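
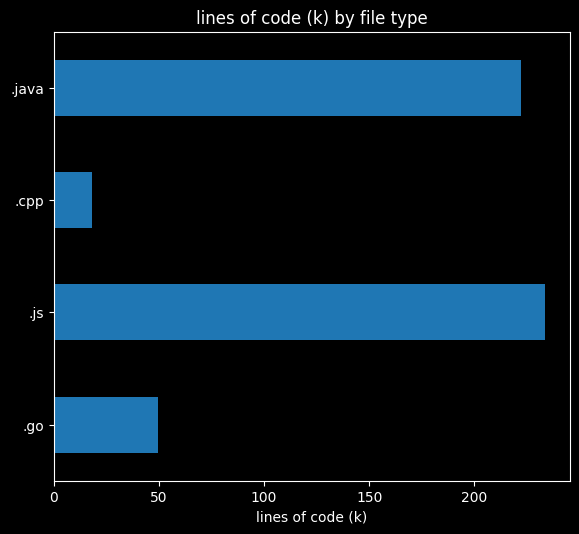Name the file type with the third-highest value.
Top 4: .js ≈ 240, .java ≈ 220, .go ≈ 40, .cpp ≈ 20.

.go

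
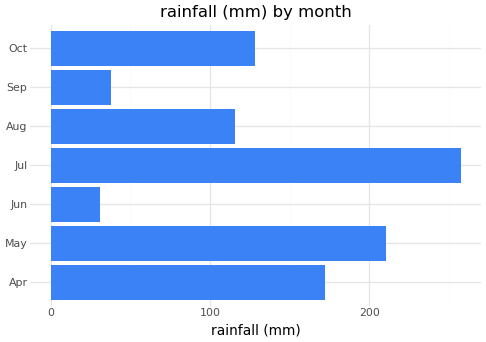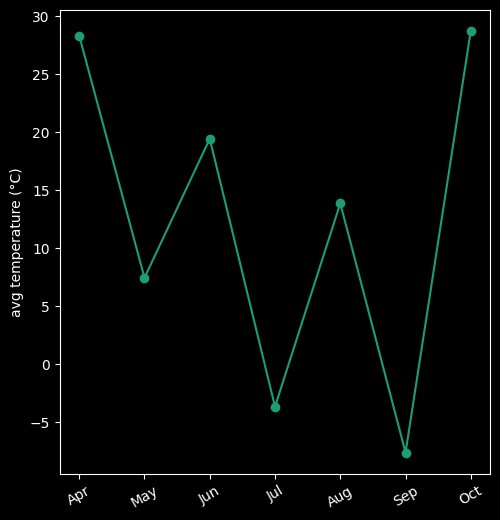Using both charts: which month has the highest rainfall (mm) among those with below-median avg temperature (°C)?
Jul

Chart 2 median avg temperature (°C) ≈ 15; below-median months: May, Jul, Sep. Among those, Jul has the highest rainfall (mm) (≈ 250).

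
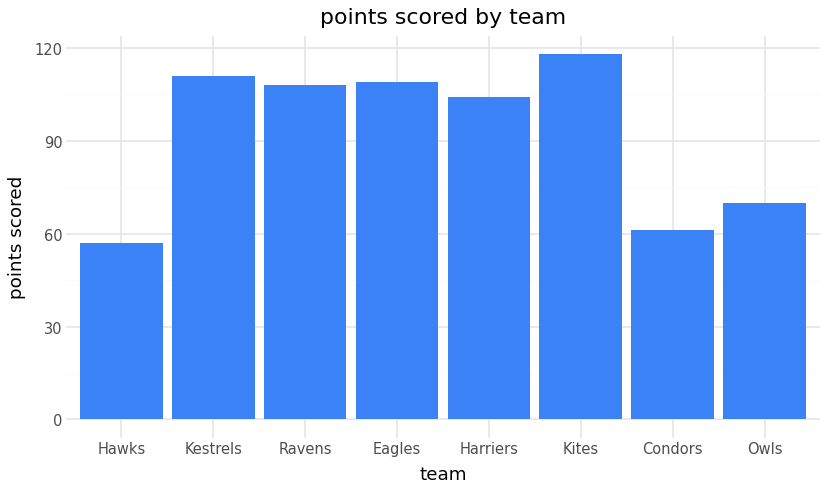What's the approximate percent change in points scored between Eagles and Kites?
Eagles ≈ 110, Kites ≈ 120; (120 − 110) / 110 ≈ +9.1%.

≈ +9.1%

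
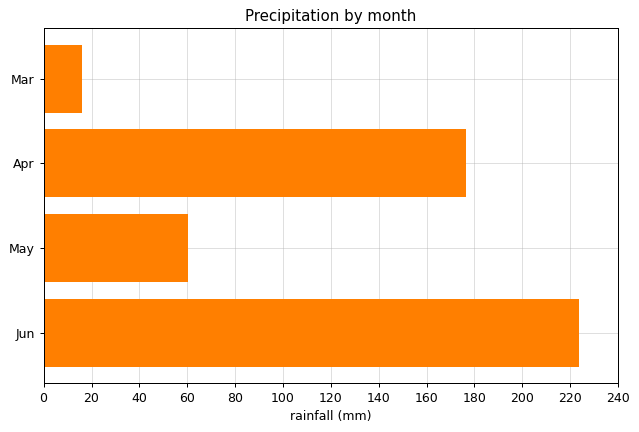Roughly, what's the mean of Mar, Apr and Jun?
≈ 140

(20 + 180 + 220) / 3 ≈ 140.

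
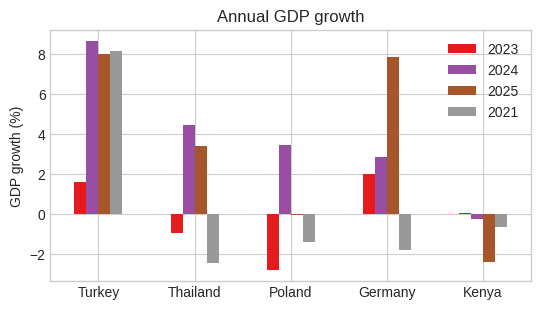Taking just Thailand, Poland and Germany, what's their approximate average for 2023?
≈ -1

(-1 + -3 + 2) / 3 ≈ -1.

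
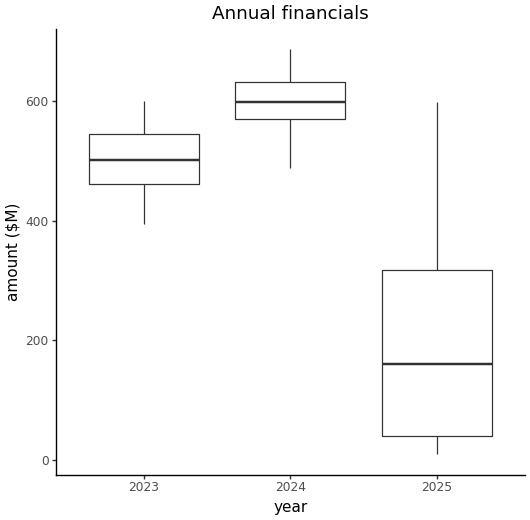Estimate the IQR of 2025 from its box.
Q3 ≈ 300, Q1 ≈ 50; IQR ≈ 250.

≈ 250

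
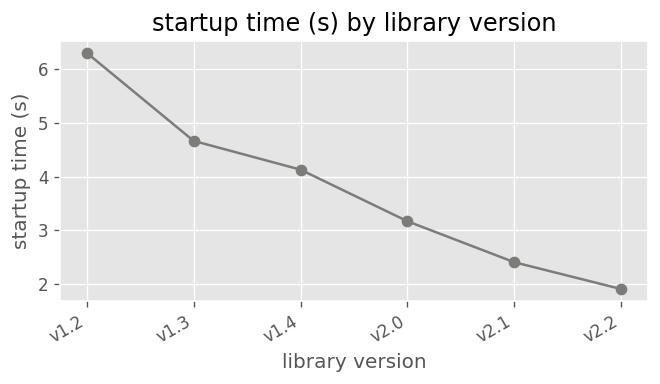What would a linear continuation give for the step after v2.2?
Last three: 3.0, 2.5, 2.0 → slope ≈ -0.5/step → next ≈ 1.5.

≈ 1.5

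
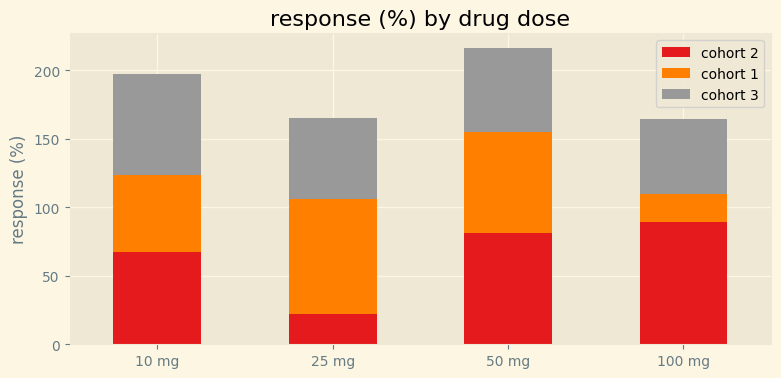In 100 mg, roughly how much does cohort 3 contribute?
≈ 60

cohort 3 top ≈ 160, bottom ≈ 100; segment ≈ 60.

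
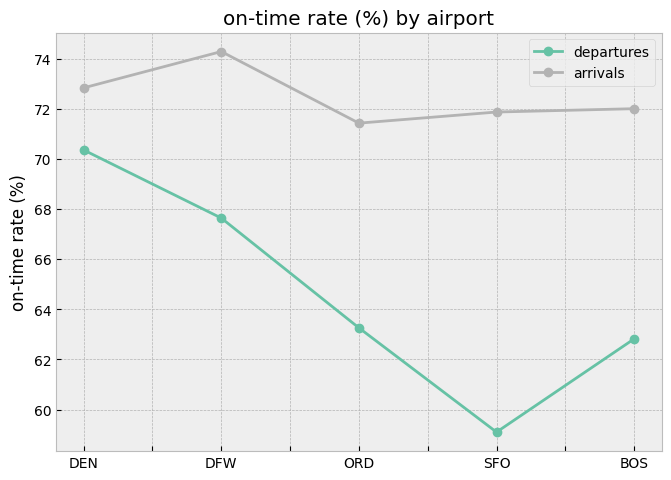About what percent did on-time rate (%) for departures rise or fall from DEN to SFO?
≈ -14.3%

DEN ≈ 70, SFO ≈ 60; (60 − 70) / 70 ≈ -14.3%.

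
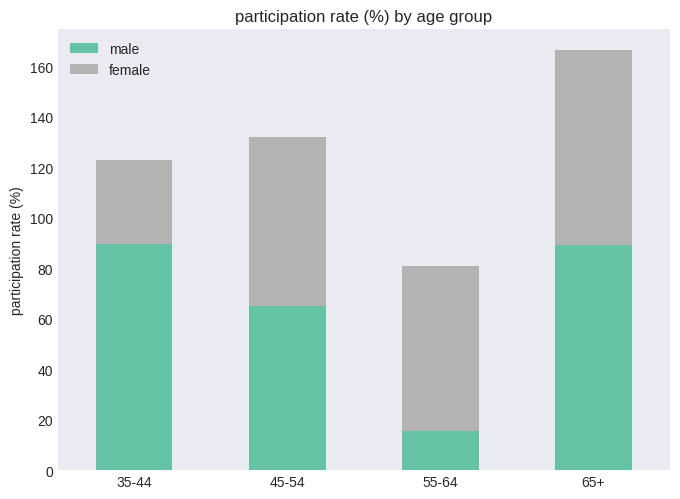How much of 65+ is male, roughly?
male top ≈ 80, bottom ≈ 0; segment ≈ 80.

≈ 80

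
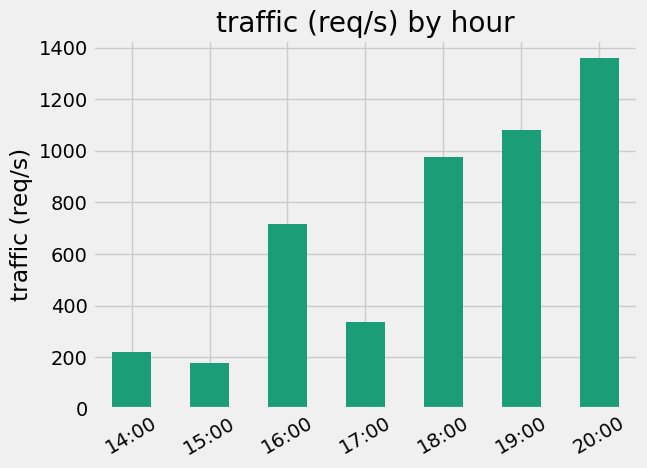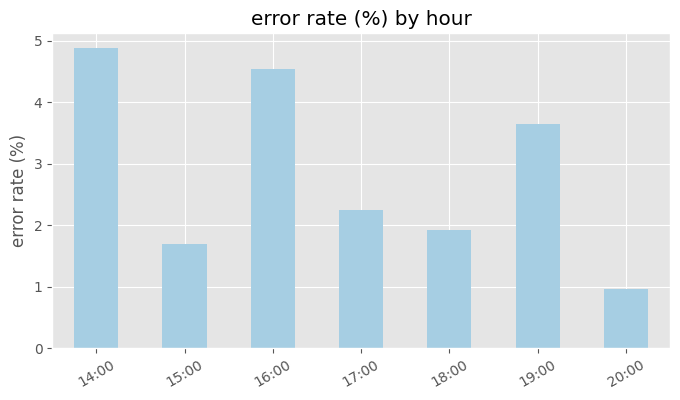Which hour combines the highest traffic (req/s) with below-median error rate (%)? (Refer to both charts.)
Chart 2 median error rate (%) ≈ 2.5; below-median hours: 15:00, 18:00, 20:00. Among those, 20:00 has the highest traffic (req/s) (≈ 1400).

20:00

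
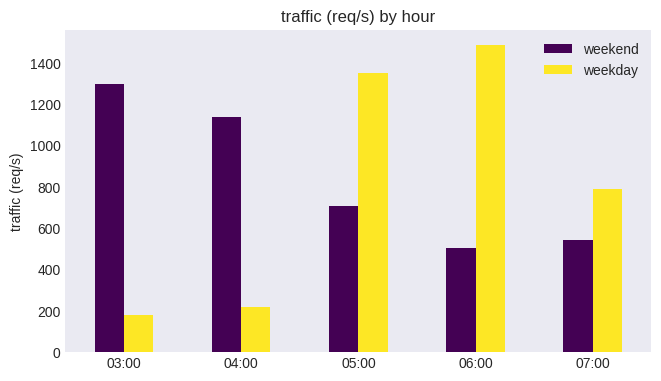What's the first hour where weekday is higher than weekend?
05:00

04:00: weekday ≈ 200 vs weekend ≈ 1200 (not yet); 05:00: weekday ≈ 1400 vs weekend ≈ 800 (first crossover).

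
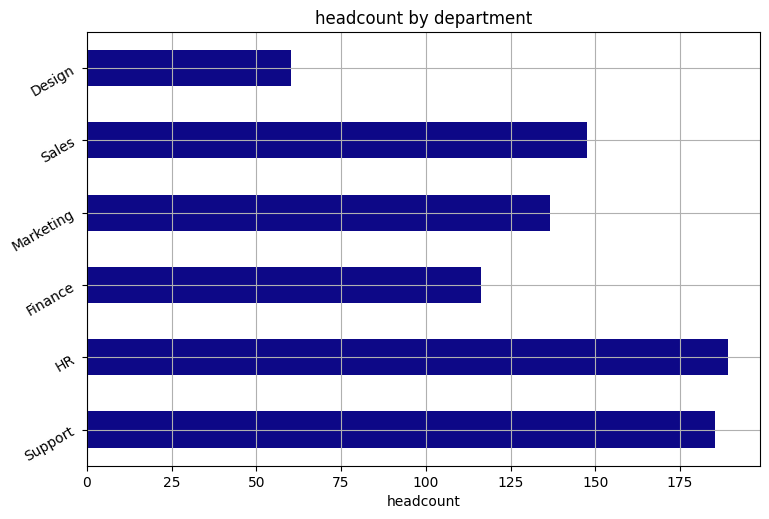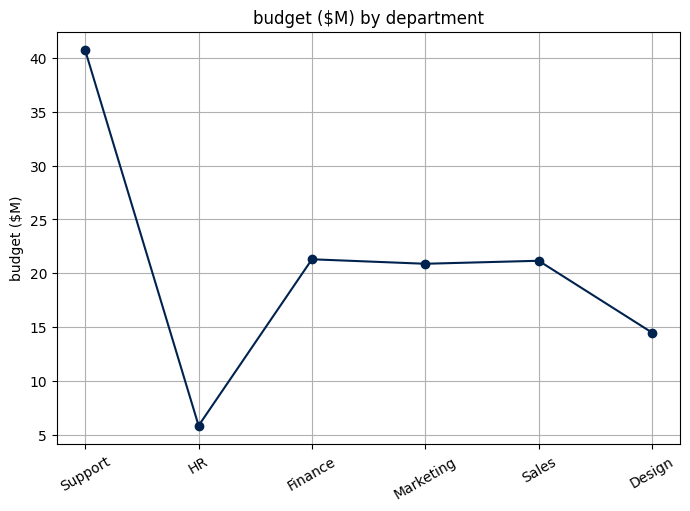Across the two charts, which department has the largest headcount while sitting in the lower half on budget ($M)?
Chart 2 median budget ($M) ≈ 20; below-median departments: HR, Marketing, Design. Among those, HR has the highest headcount (≈ 180).

HR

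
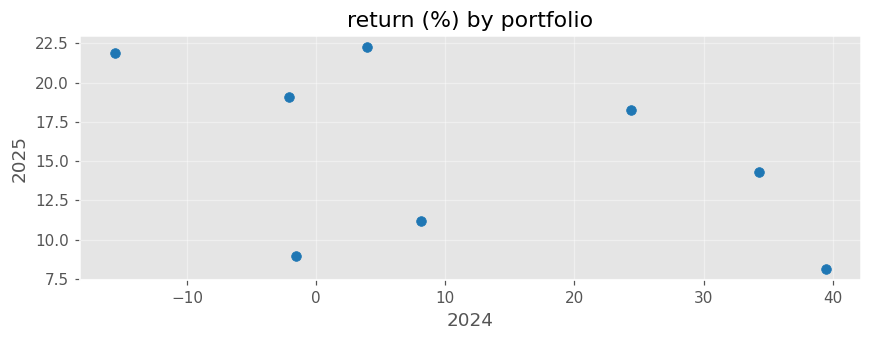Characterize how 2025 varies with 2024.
Points are negatively correlated; moderate (|r| ≈ 0.5).

negative, moderate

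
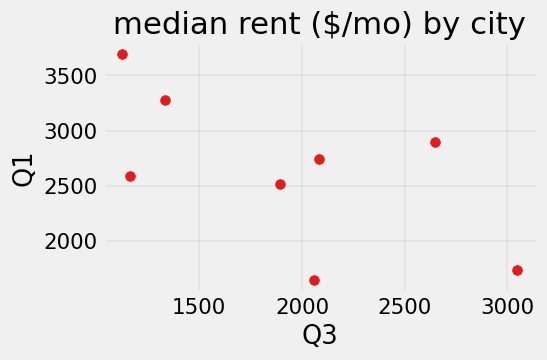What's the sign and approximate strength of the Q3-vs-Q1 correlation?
Points are negatively correlated; moderate (|r| ≈ 0.6).

negative, moderate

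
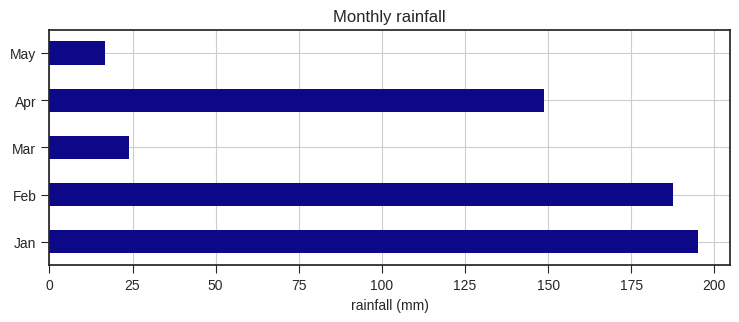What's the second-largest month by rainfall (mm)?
Top 3: Jan ≈ 200, Feb ≈ 180, Apr ≈ 140.

Feb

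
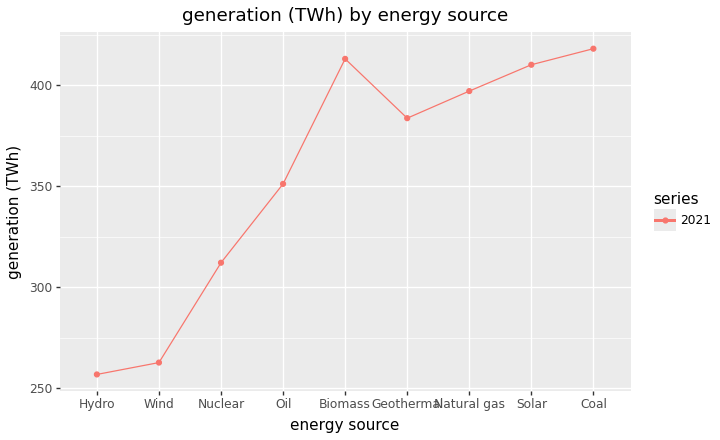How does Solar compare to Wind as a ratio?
≈ 1.62×

Solar ≈ 420, Wind ≈ 260; 420/260 ≈ 1.62.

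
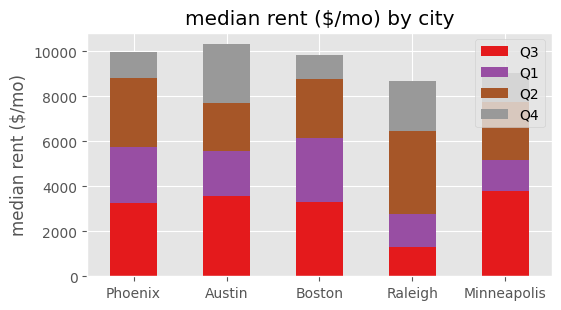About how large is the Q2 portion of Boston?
≈ 3000

Q2 top ≈ 9000, bottom ≈ 6000; segment ≈ 3000.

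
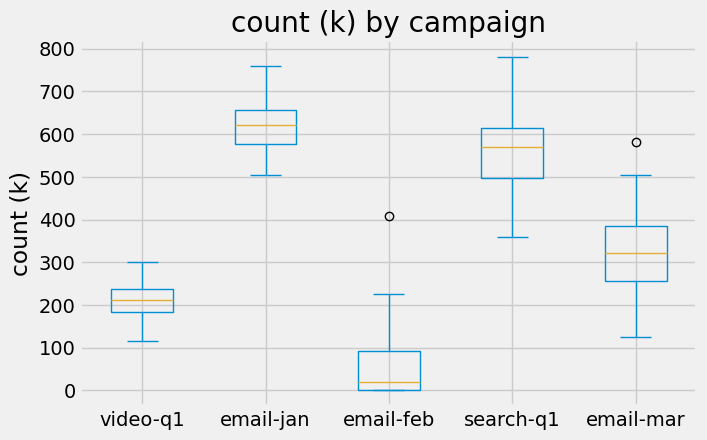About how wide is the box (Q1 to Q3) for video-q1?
≈ 50

Q3 ≈ 250, Q1 ≈ 200; IQR ≈ 50.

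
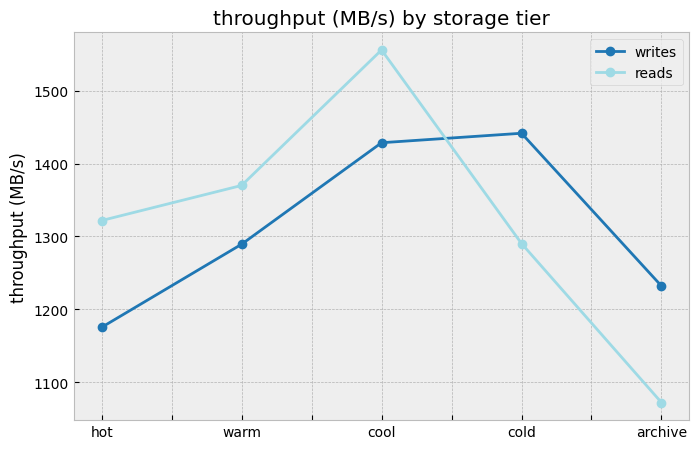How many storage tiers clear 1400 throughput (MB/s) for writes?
Above 1400: cool, cold.

2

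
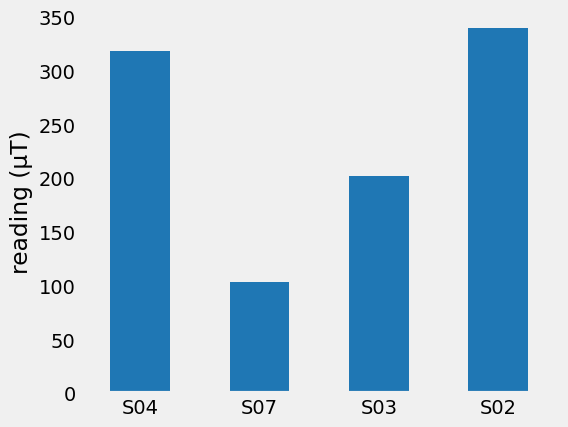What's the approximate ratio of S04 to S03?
≈ 1.5×

S04 ≈ 300, S03 ≈ 200; 300/200 ≈ 1.5.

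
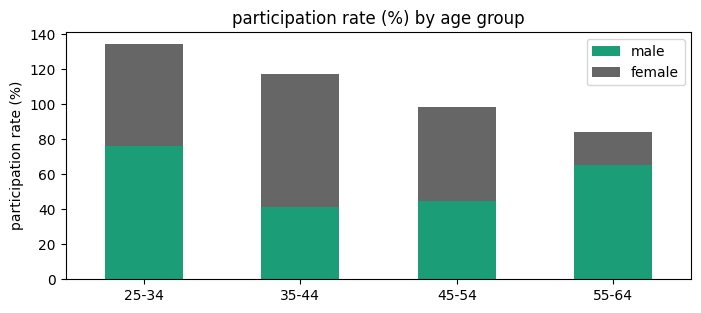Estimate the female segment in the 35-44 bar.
≈ 80

female top ≈ 120, bottom ≈ 40; segment ≈ 80.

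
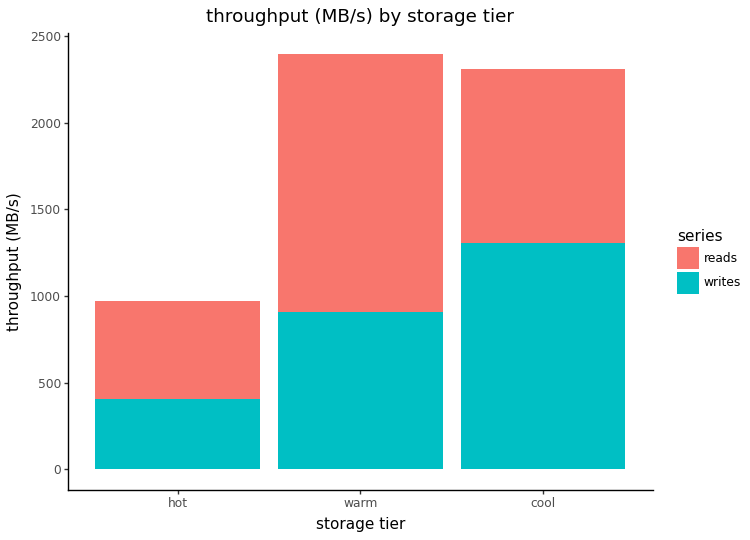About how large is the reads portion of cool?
reads top ≈ 2400, bottom ≈ 1400; segment ≈ 1000.

≈ 1000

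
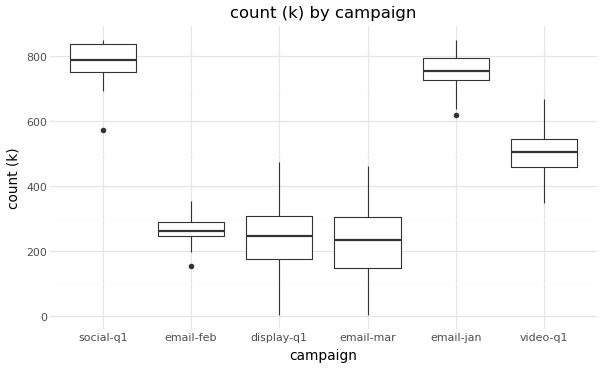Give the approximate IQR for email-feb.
Q3 ≈ 300, Q1 ≈ 250; IQR ≈ 50.

≈ 50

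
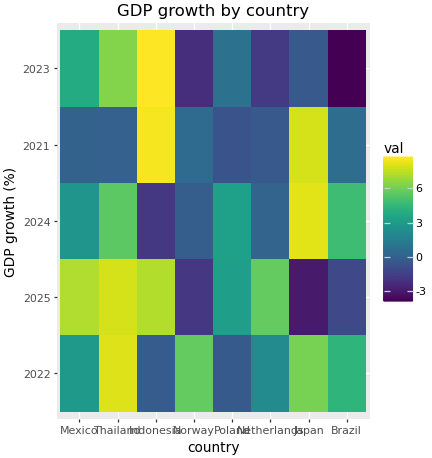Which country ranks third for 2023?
Mexico

Top 4 for 2023: Indonesia ≈ 8, Thailand ≈ 6, Mexico ≈ 4, Poland ≈ 0.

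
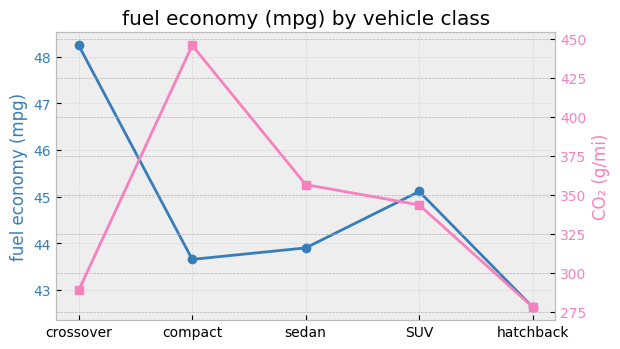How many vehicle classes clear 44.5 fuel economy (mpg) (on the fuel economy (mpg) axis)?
2

Above 44.5: crossover, SUV.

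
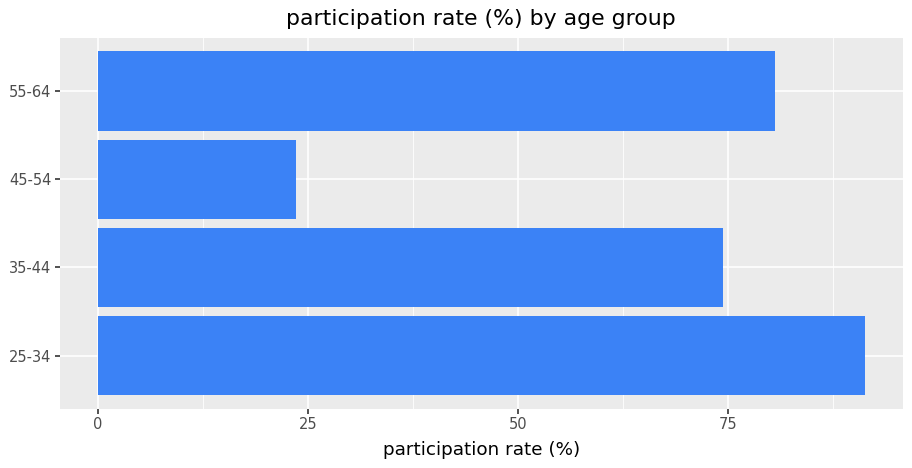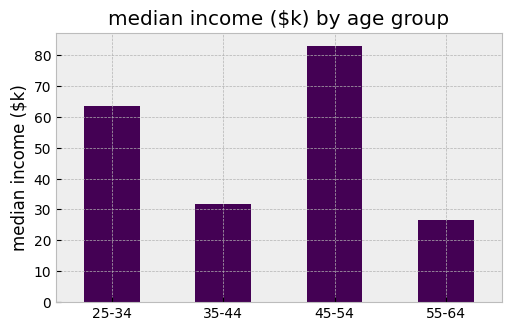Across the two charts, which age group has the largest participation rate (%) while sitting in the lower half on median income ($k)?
Chart 2 median median income ($k) ≈ 50; below-median age groups: 35-44, 55-64. Among those, 55-64 has the highest participation rate (%) (≈ 80).

55-64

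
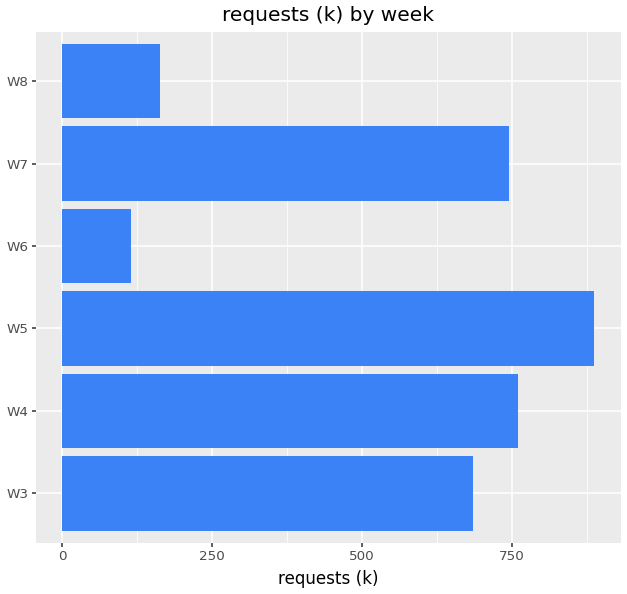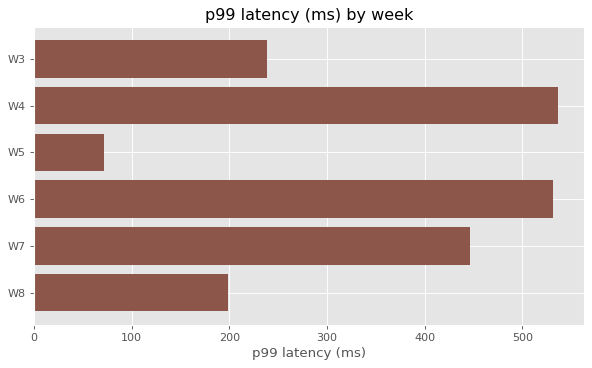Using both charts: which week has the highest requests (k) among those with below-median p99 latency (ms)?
W5

Chart 2 median p99 latency (ms) ≈ 350; below-median weeks: W3, W5, W8. Among those, W5 has the highest requests (k) (≈ 900).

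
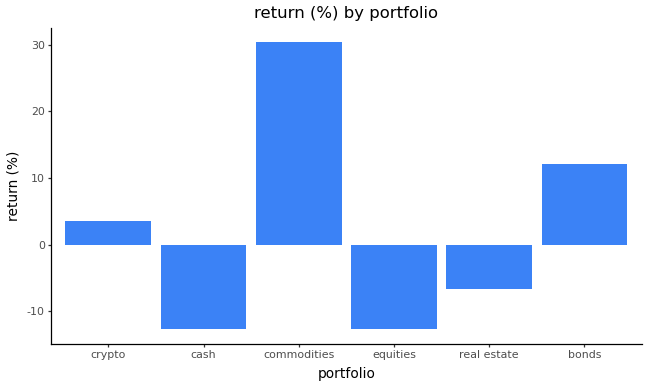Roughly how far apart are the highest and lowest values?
≈ 45

Max commodities ≈ 30, min cash ≈ -15; range ≈ 45.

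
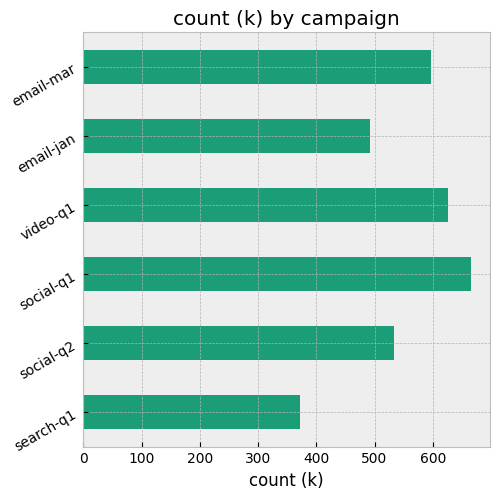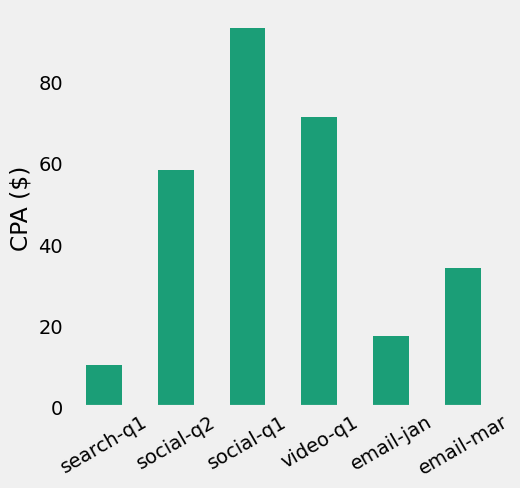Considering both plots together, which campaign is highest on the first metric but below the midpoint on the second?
Chart 2 median CPA ($) ≈ 50; below-median campaigns: search-q1, email-jan, email-mar. Among those, email-mar has the highest count (k) (≈ 600).

email-mar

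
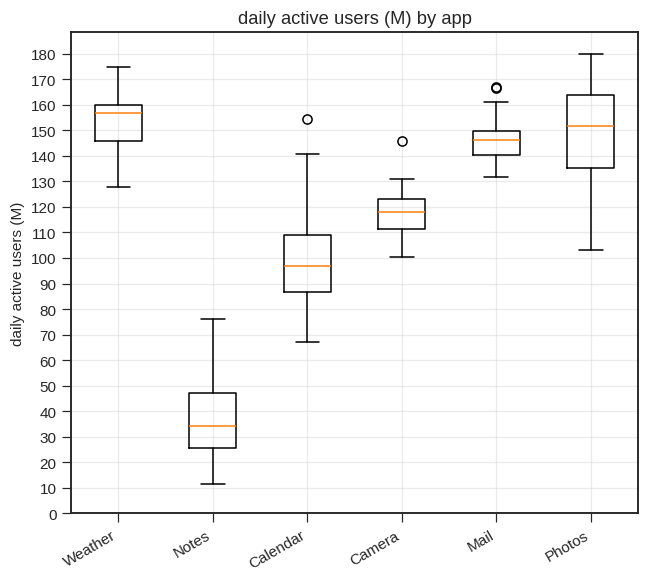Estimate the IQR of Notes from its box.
≈ 20

Q3 ≈ 50, Q1 ≈ 30; IQR ≈ 20.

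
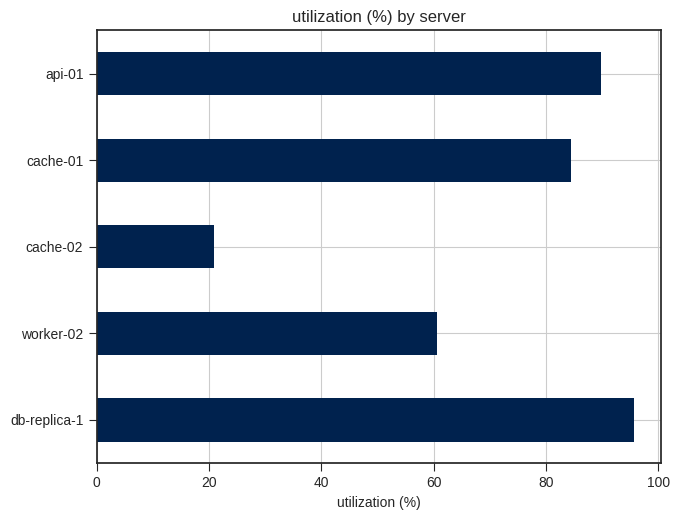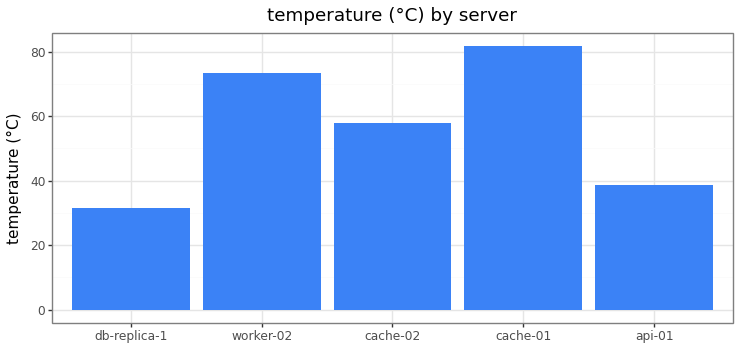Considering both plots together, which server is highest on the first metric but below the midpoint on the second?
Chart 2 median temperature (°C) ≈ 60; below-median servers: db-replica-1, api-01. Among those, db-replica-1 has the highest utilization (%) (≈ 100).

db-replica-1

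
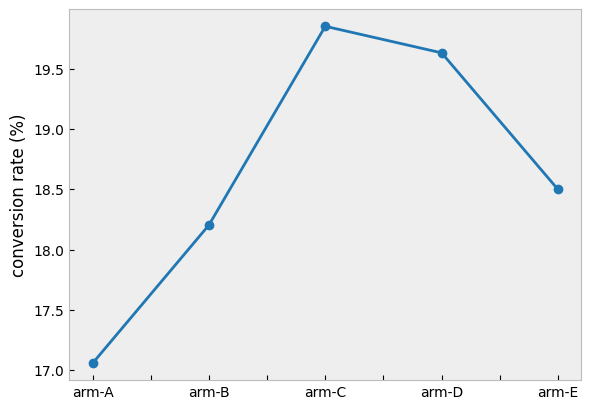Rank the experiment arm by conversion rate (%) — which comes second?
Top 3: arm-C ≈ 20.0, arm-D ≈ 19.5, arm-E ≈ 18.5.

arm-D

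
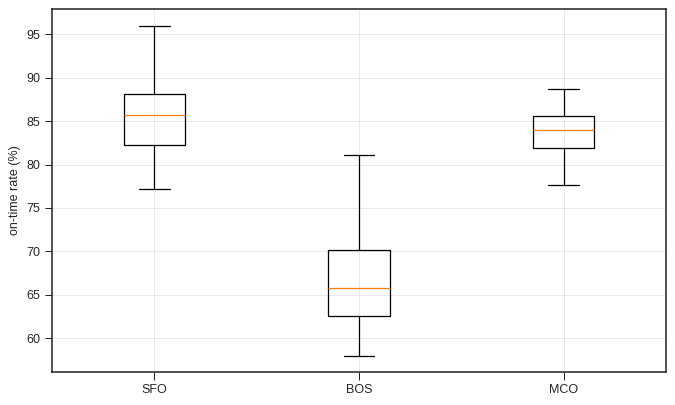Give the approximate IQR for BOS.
≈ 8

Q3 ≈ 70, Q1 ≈ 62; IQR ≈ 8.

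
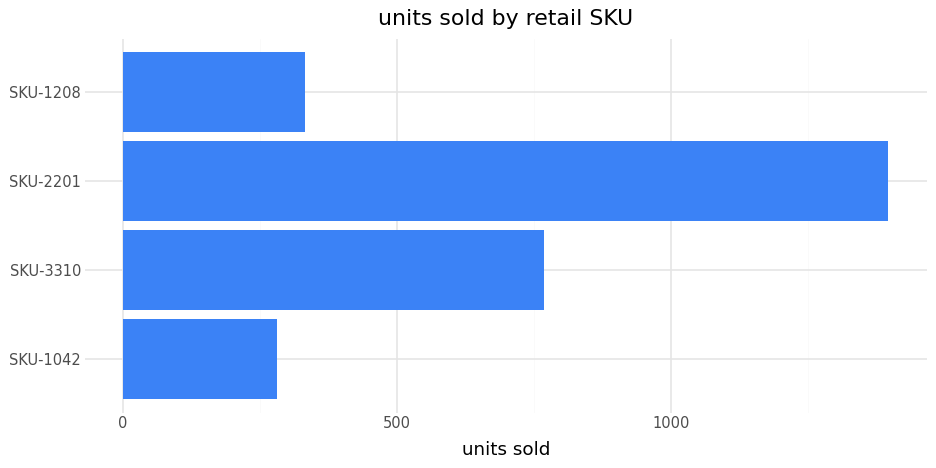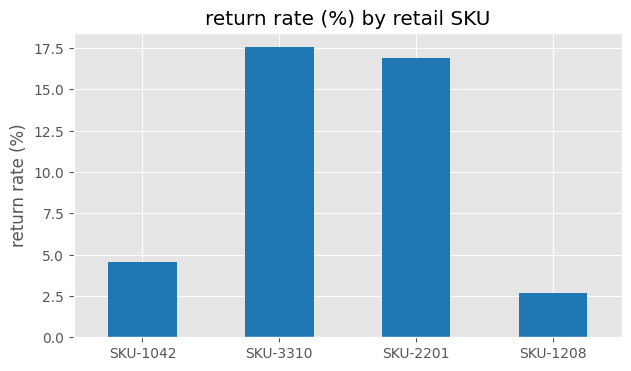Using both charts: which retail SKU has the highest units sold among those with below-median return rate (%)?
SKU-1208

Chart 2 median return rate (%) ≈ 10; below-median retail SKUs: SKU-1042, SKU-1208. Among those, SKU-1208 has the highest units sold (≈ 400).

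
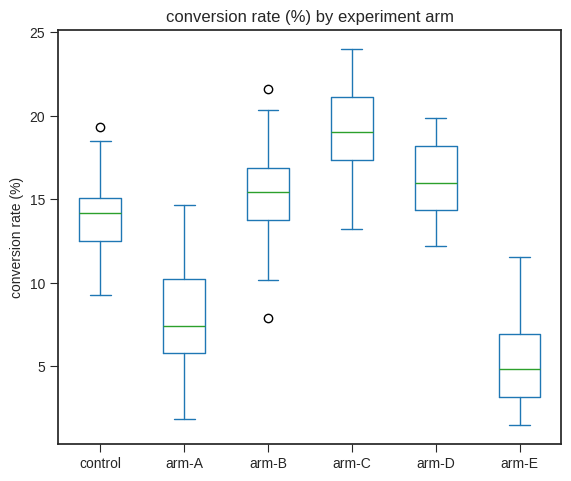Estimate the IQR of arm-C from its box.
≈ 4

Q3 ≈ 22, Q1 ≈ 18; IQR ≈ 4.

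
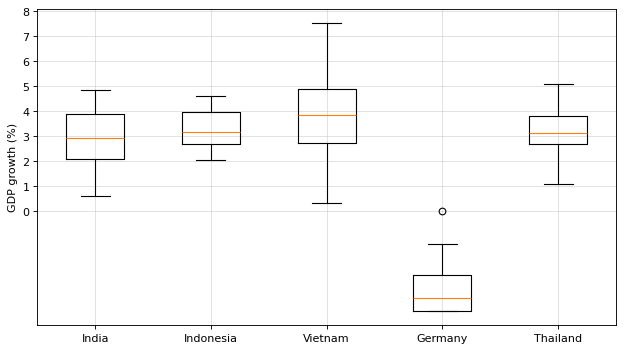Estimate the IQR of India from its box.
Q3 ≈ 4, Q1 ≈ 2; IQR ≈ 2.

≈ 2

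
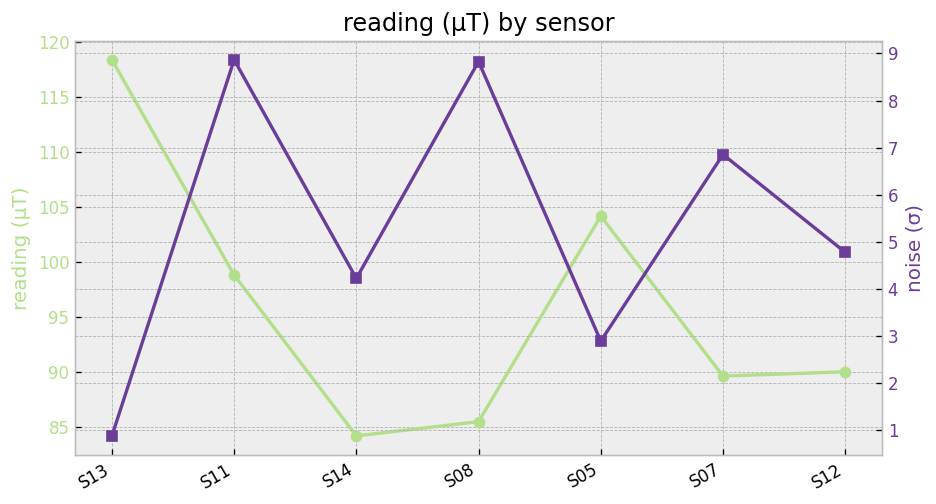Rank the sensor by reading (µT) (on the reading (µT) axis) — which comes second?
S05

Top 3 (on the reading (µT) axis): S13 ≈ 120, S05 ≈ 105, S11 ≈ 100.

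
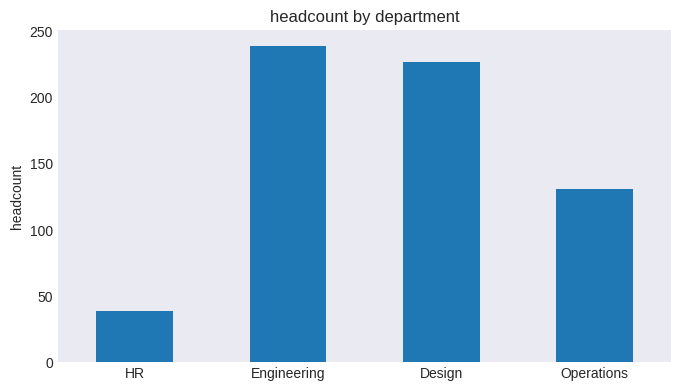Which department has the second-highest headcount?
Design

Top 3: Engineering ≈ 240, Design ≈ 220, Operations ≈ 140.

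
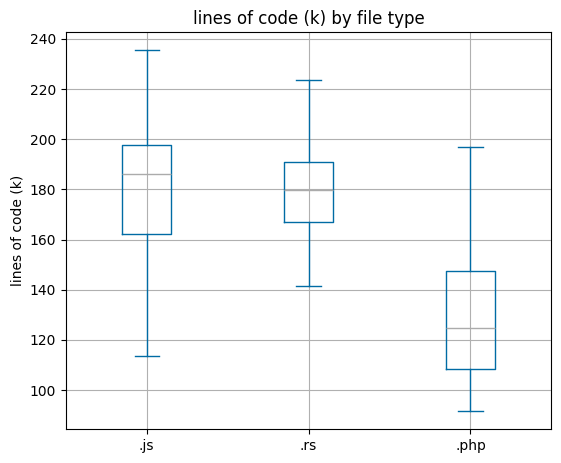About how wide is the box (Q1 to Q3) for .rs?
Q3 ≈ 190, Q1 ≈ 165; IQR ≈ 25.

≈ 25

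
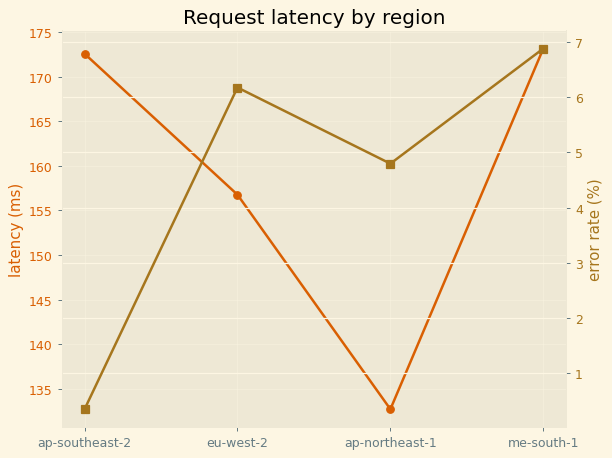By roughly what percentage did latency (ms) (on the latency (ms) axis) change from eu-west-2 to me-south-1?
≈ +12.9%

eu-west-2 ≈ 155, me-south-1 ≈ 175; (175 − 155) / 155 ≈ +12.9%.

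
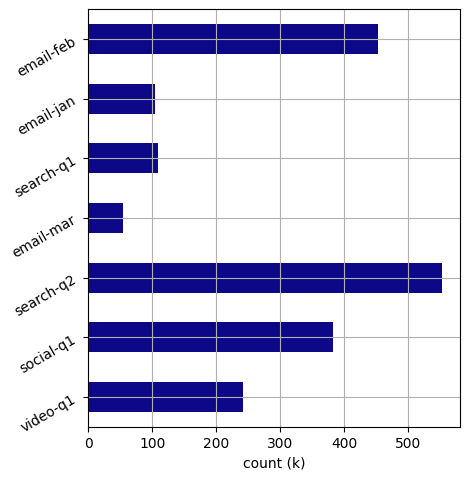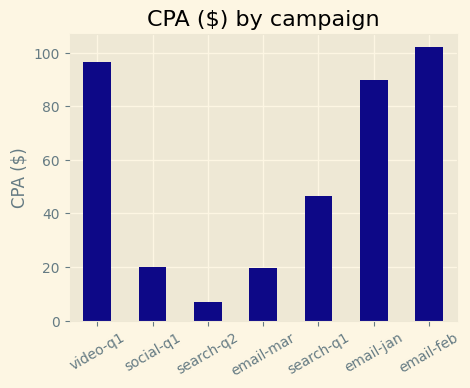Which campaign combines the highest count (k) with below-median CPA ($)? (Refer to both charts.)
Chart 2 median CPA ($) ≈ 50; below-median campaigns: social-q1, search-q2, email-mar. Among those, search-q2 has the highest count (k) (≈ 600).

search-q2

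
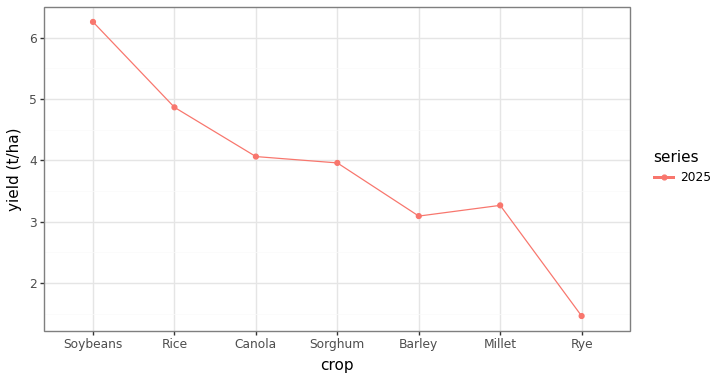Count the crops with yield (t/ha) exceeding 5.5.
1

Above 5.5: Soybeans.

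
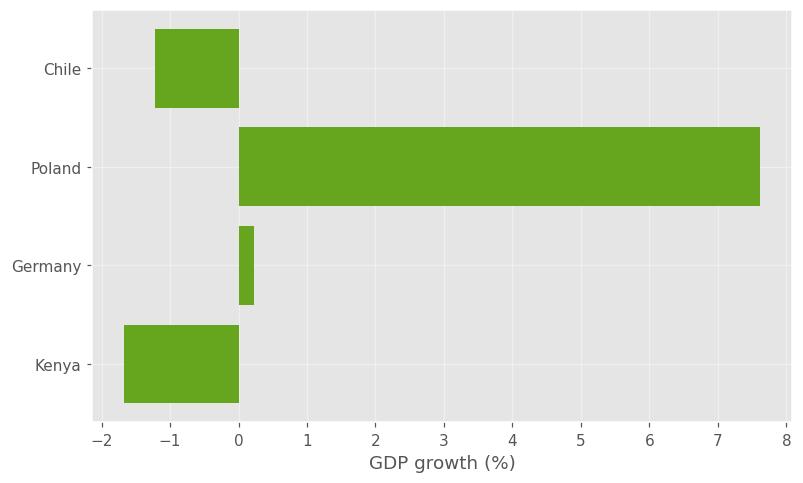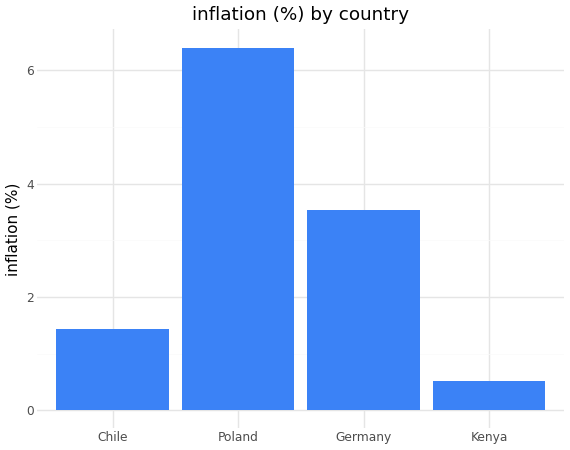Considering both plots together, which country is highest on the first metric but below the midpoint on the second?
Chart 2 median inflation (%) ≈ 2; below-median countries: Chile, Kenya. Among those, Chile has the highest GDP growth (%) (≈ -1).

Chile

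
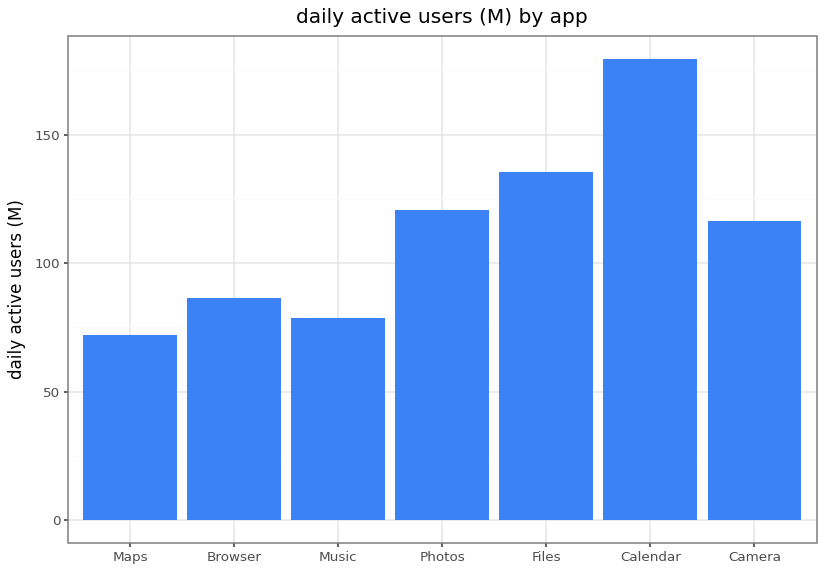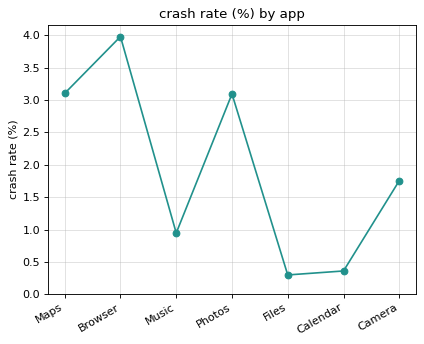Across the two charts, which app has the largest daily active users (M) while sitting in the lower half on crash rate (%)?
Calendar

Chart 2 median crash rate (%) ≈ 2; below-median apps: Music, Files, Calendar. Among those, Calendar has the highest daily active users (M) (≈ 180).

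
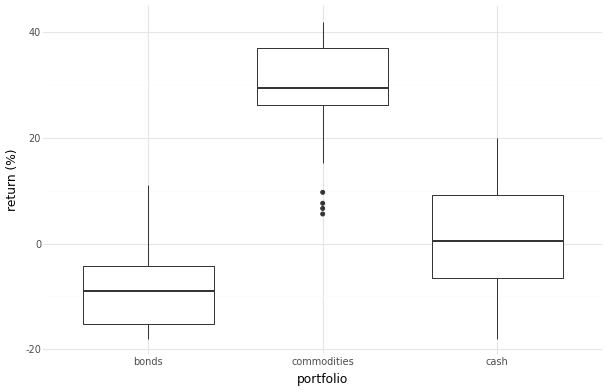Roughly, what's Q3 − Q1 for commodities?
≈ 10

Q3 ≈ 35, Q1 ≈ 25; IQR ≈ 10.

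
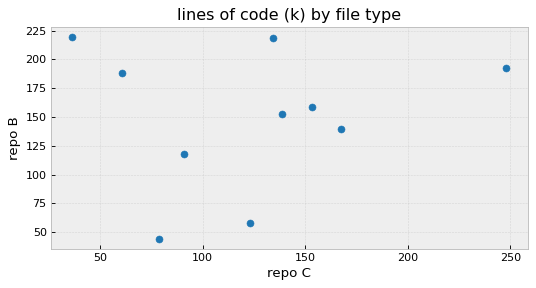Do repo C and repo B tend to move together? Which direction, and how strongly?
no clear correlation

Points are roughly uncorrelated; weak (|r| ≈ 0.1).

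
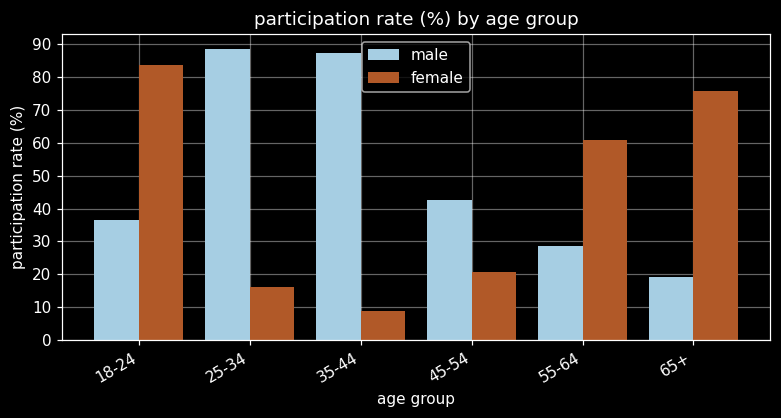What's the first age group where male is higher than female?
25-34

18-24: male ≈ 40 vs female ≈ 80 (not yet); 25-34: male ≈ 90 vs female ≈ 20 (first crossover).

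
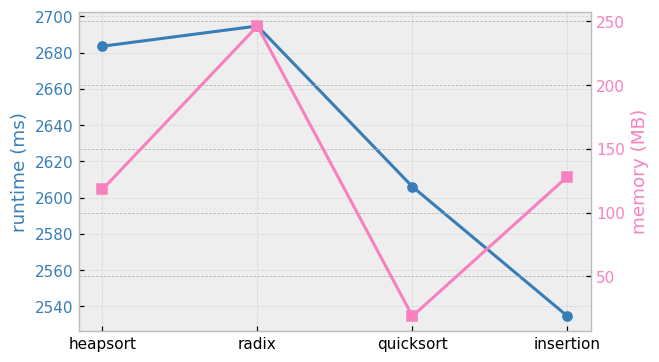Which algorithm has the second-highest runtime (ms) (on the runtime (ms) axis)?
Top 3 (on the runtime (ms) axis): radix ≈ 2700, heapsort ≈ 2680, quicksort ≈ 2600.

heapsort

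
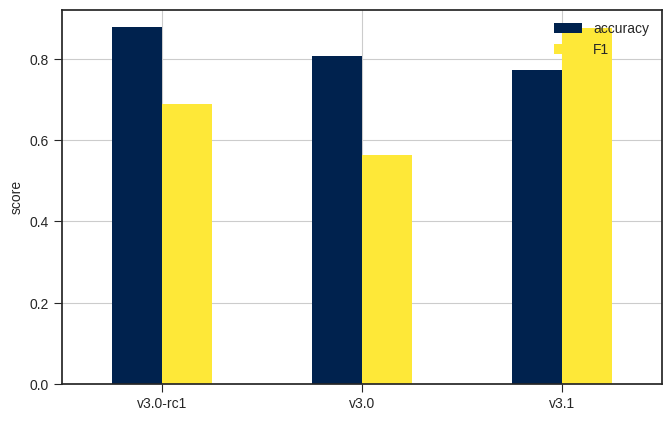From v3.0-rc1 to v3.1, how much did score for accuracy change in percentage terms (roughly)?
≈ -11.1%

v3.0-rc1 ≈ 0.9, v3.1 ≈ 0.8; (0.8 − 0.9) / 0.9 ≈ -11.1%.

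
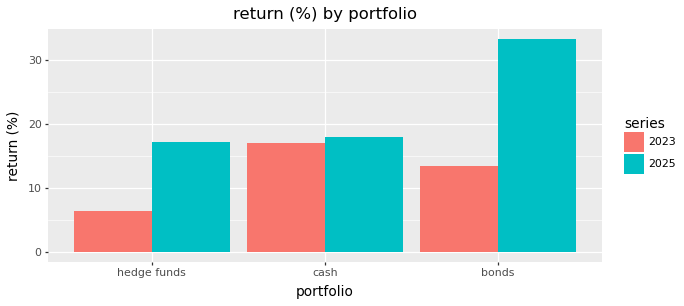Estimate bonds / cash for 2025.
≈ 1.75×

bonds ≈ 35, cash ≈ 20; 35/20 ≈ 1.75.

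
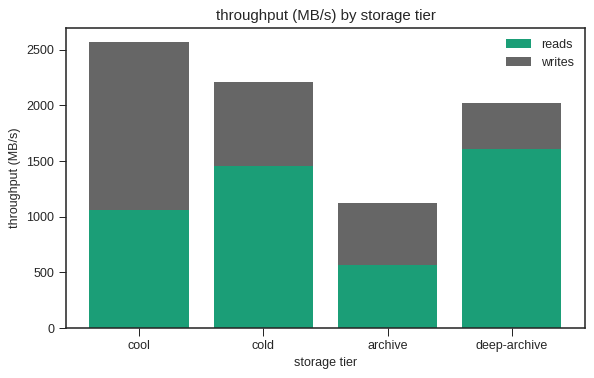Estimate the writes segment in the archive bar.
≈ 500

writes top ≈ 1000, bottom ≈ 500; segment ≈ 500.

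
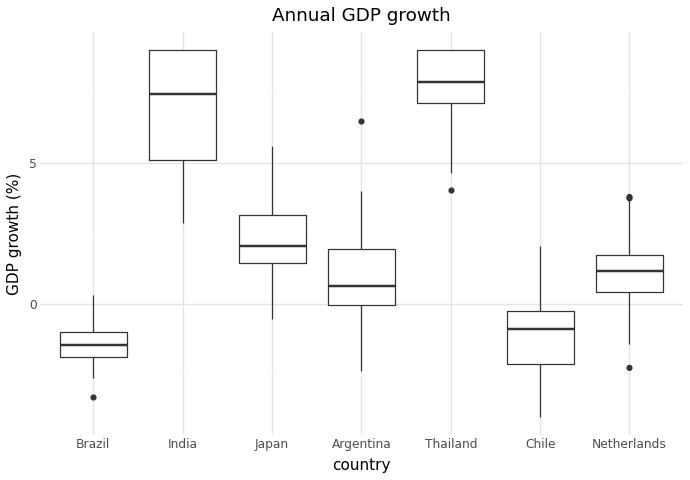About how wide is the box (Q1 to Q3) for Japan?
≈ 2

Q3 ≈ 3, Q1 ≈ 1; IQR ≈ 2.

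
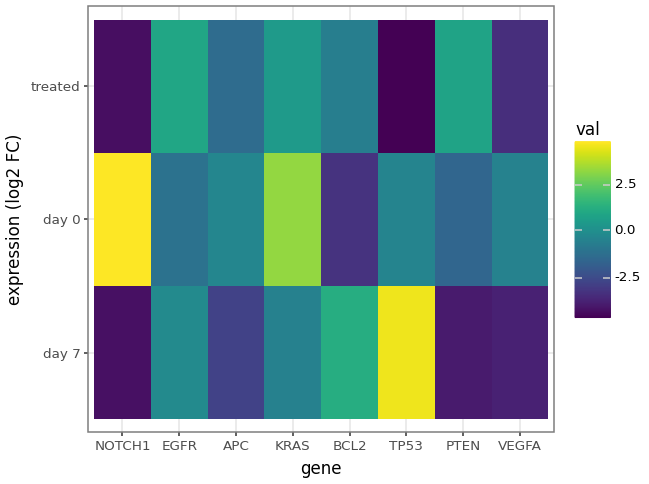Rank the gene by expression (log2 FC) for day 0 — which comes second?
Top 3 for day 0: NOTCH1 ≈ 5, KRAS ≈ 3, APC ≈ 0.

KRAS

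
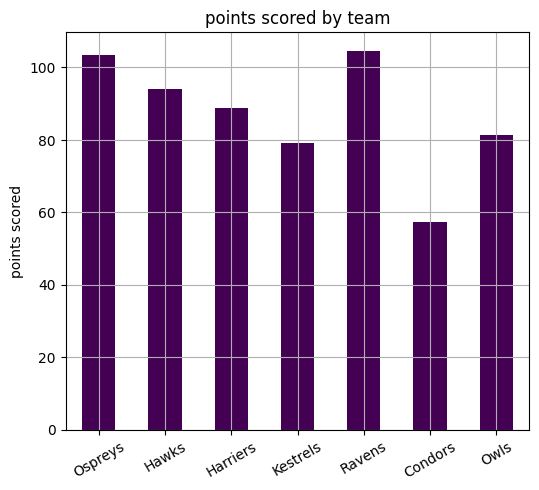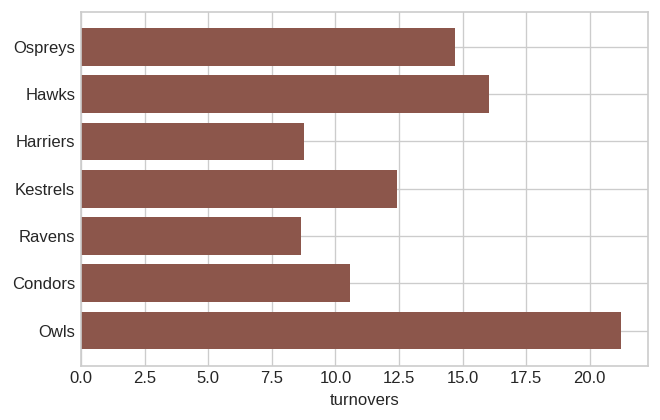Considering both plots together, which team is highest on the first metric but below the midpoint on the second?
Chart 2 median turnovers ≈ 12; below-median teams: Harriers, Ravens, Condors. Among those, Ravens has the highest points scored (≈ 100).

Ravens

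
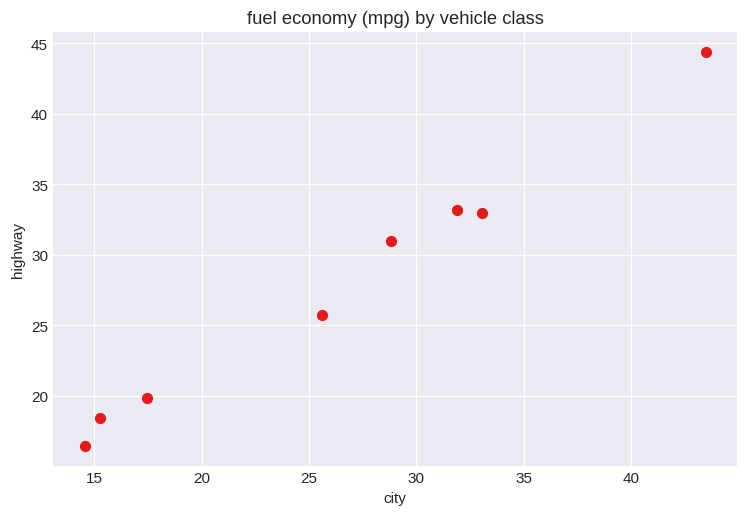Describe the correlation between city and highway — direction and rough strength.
positive, strong

Points are positively correlated; strong (|r| ≈ 1.0).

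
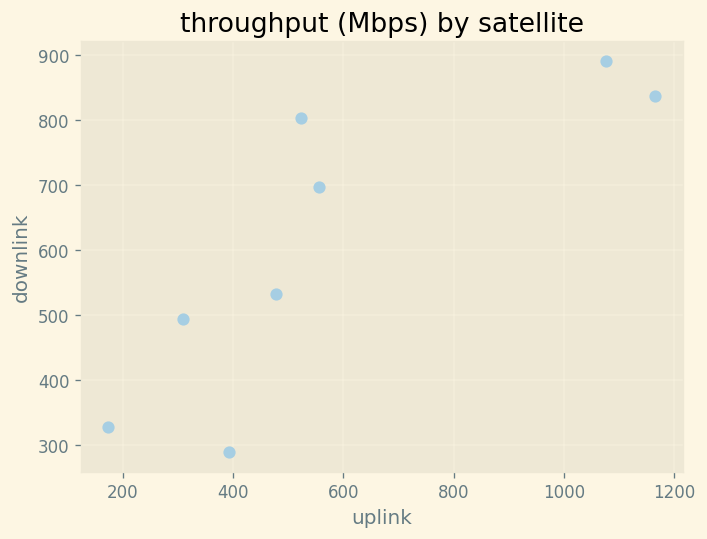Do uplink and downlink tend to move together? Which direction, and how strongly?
positive, strong

Points are positively correlated; strong (|r| ≈ 0.8).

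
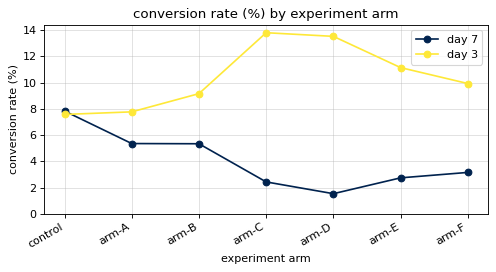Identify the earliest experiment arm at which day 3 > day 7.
arm-A

control: day 3 ≈ 8 vs day 7 ≈ 8 (not yet); arm-A: day 3 ≈ 8 vs day 7 ≈ 6 (first crossover).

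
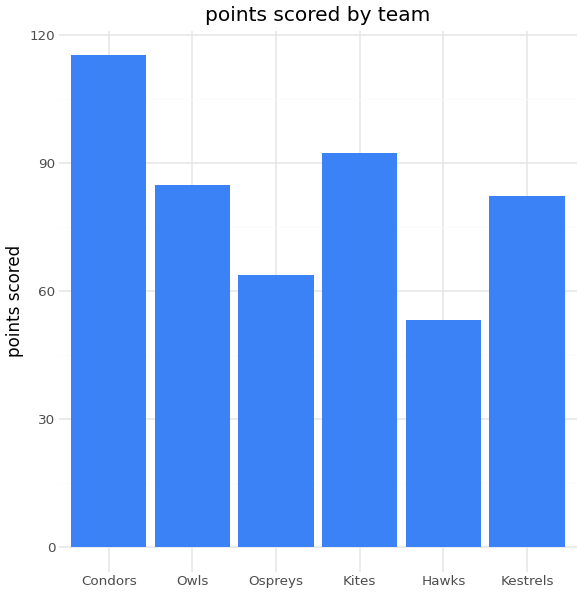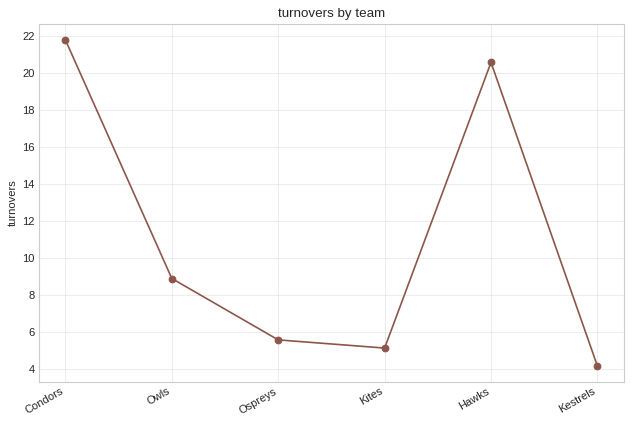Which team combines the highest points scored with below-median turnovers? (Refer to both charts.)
Kites

Chart 2 median turnovers ≈ 8; below-median teams: Ospreys, Kites, Kestrels. Among those, Kites has the highest points scored (≈ 100).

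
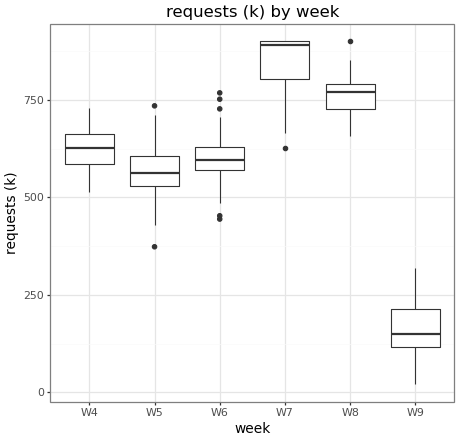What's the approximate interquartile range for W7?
Q3 ≈ 900, Q1 ≈ 800; IQR ≈ 100.

≈ 100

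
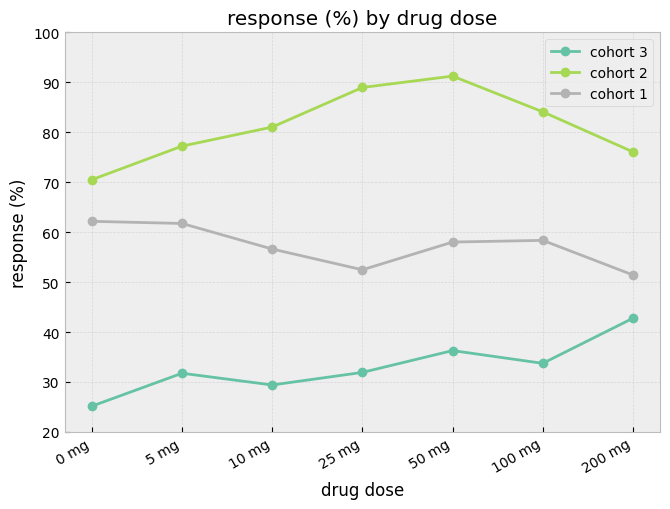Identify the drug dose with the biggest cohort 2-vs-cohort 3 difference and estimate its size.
25 mg, ≈ 60 %

25 mg: cohort 2 ≈ 90, cohort 3 ≈ 30 → gap ≈ 60. Next-largest (50 mg) is only ≈ 50.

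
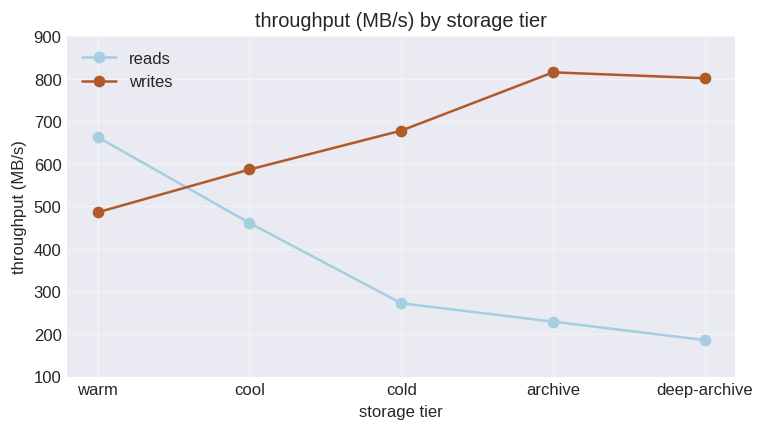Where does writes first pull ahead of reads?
cool

warm: writes ≈ 500 vs reads ≈ 700 (not yet); cool: writes ≈ 600 vs reads ≈ 500 (first crossover).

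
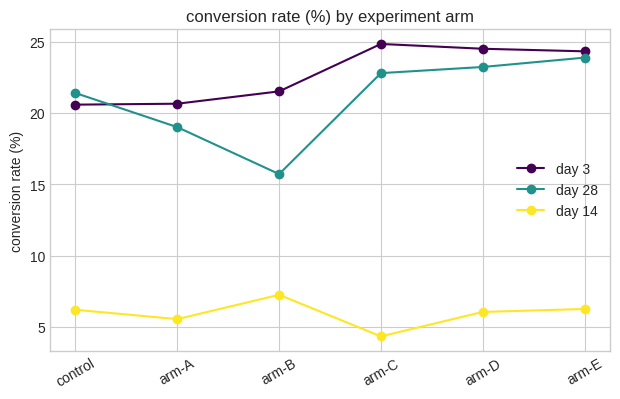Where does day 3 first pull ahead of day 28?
arm-A

control: day 3 ≈ 20 vs day 28 ≈ 22 (not yet); arm-A: day 3 ≈ 20 vs day 28 ≈ 18 (first crossover).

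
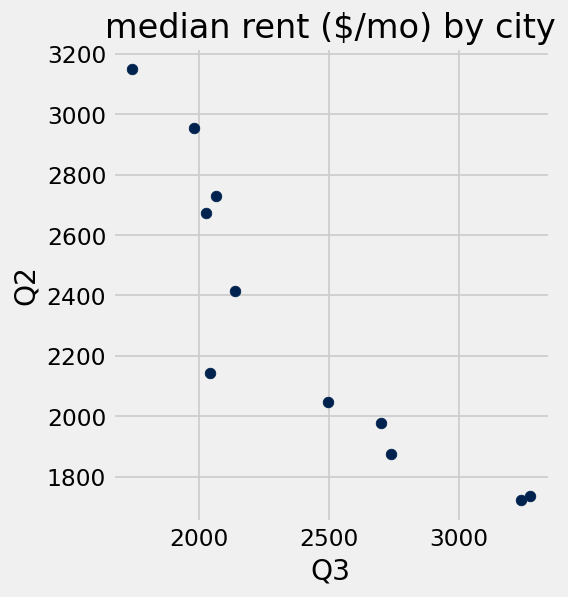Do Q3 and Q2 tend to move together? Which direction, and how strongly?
negative, strong

Points are negatively correlated; strong (|r| ≈ 0.9).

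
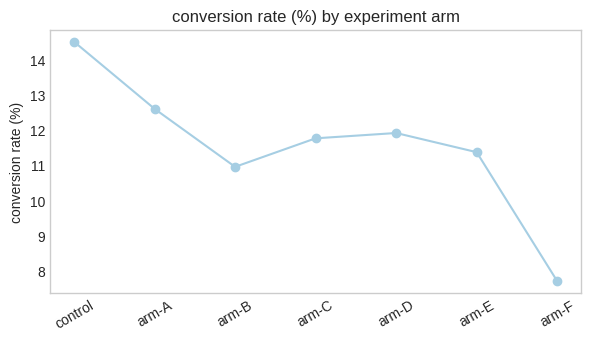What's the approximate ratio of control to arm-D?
control ≈ 15, arm-D ≈ 12; 15/12 ≈ 1.25.

≈ 1.25×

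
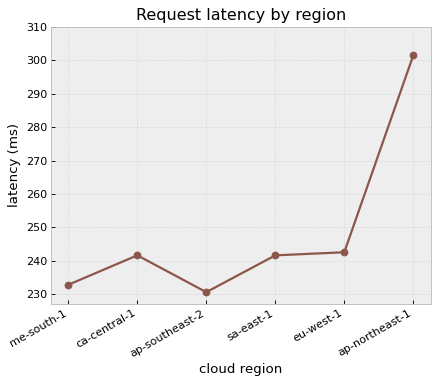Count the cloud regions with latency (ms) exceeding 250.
Above 250: ap-northeast-1.

1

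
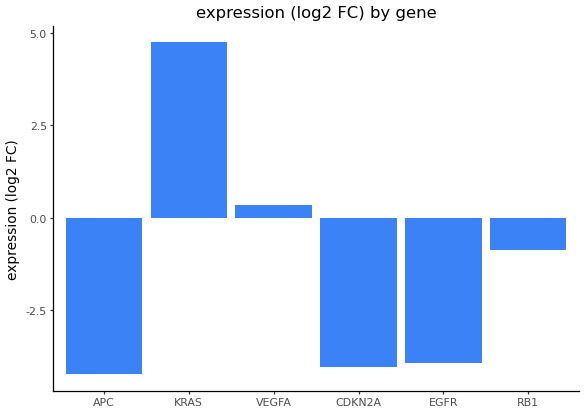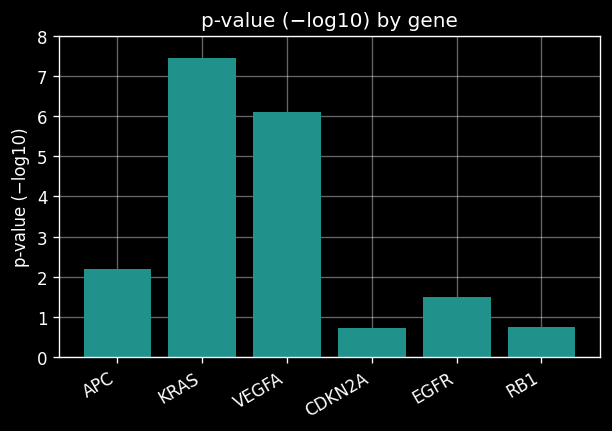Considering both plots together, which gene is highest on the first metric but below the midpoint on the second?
Chart 2 median p-value (−log10) ≈ 2; below-median genes: CDKN2A, EGFR, RB1. Among those, RB1 has the highest expression (log2 FC) (≈ -1).

RB1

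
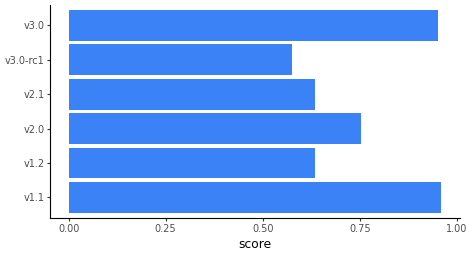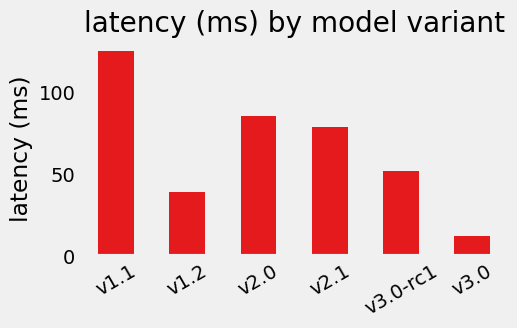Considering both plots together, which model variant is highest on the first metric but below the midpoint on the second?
v3.0

Chart 2 median latency (ms) ≈ 60; below-median model variants: v1.2, v3.0-rc1, v3.0. Among those, v3.0 has the highest score (≈ 1).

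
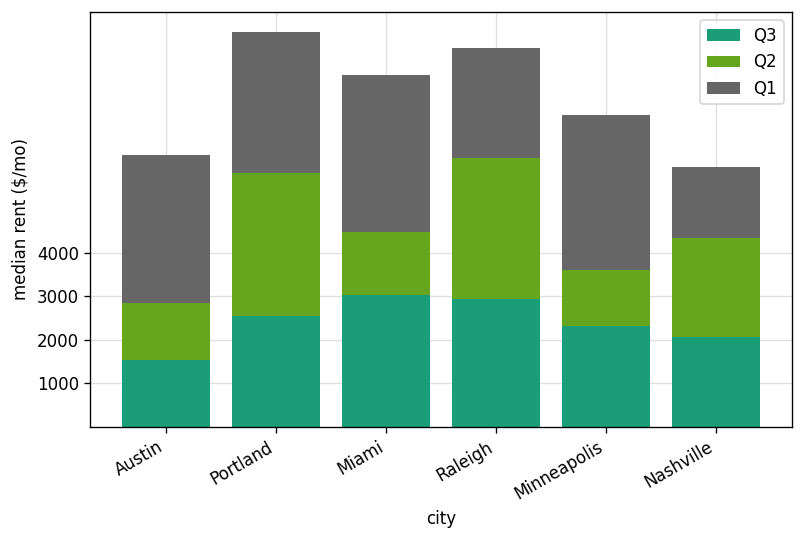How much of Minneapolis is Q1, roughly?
≈ 3000

Q1 top ≈ 7000, bottom ≈ 4000; segment ≈ 3000.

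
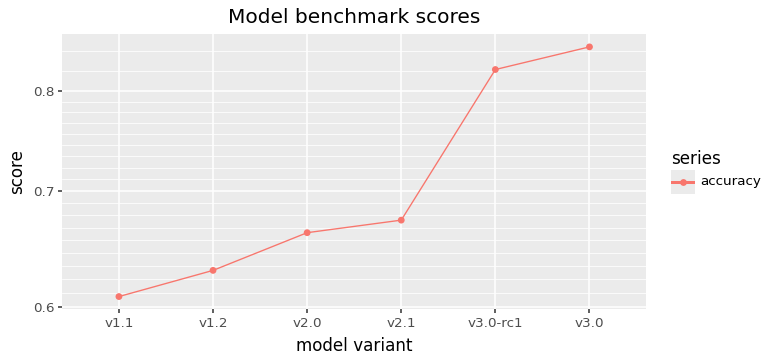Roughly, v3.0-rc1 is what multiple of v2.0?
v3.0-rc1 ≈ 0.80, v2.0 ≈ 0.65; 0.80/0.65 ≈ 1.23.

≈ 1.23×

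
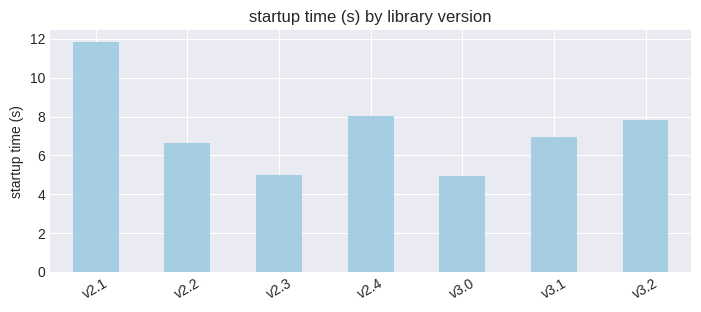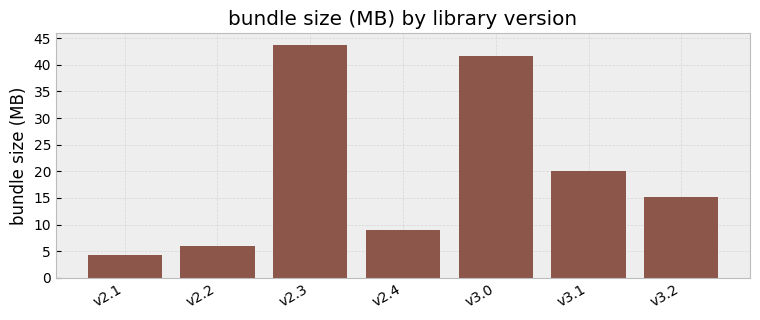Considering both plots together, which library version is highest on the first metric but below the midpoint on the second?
v2.1

Chart 2 median bundle size (MB) ≈ 15; below-median library versions: v2.1, v2.2, v2.4. Among those, v2.1 has the highest startup time (s) (≈ 12).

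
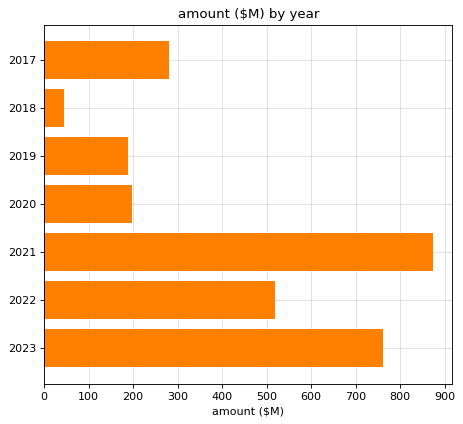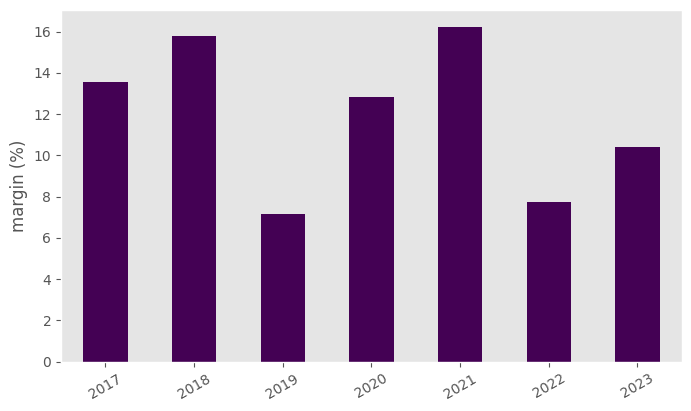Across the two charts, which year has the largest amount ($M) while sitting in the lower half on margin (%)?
2023

Chart 2 median margin (%) ≈ 12; below-median years: 2019, 2022, 2023. Among those, 2023 has the highest amount ($M) (≈ 800).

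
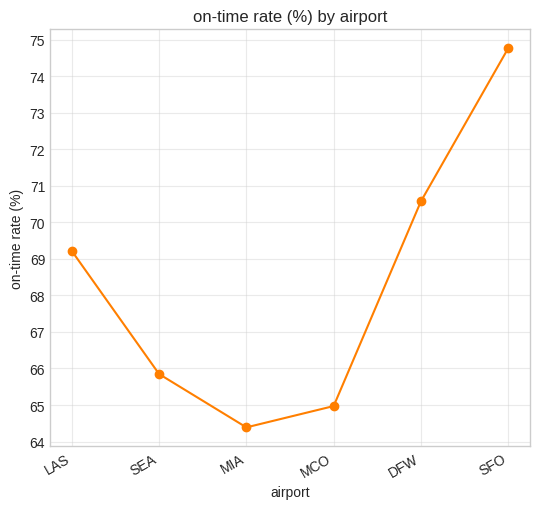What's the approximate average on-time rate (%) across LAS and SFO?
≈ 72

(69 + 75) / 2 ≈ 72.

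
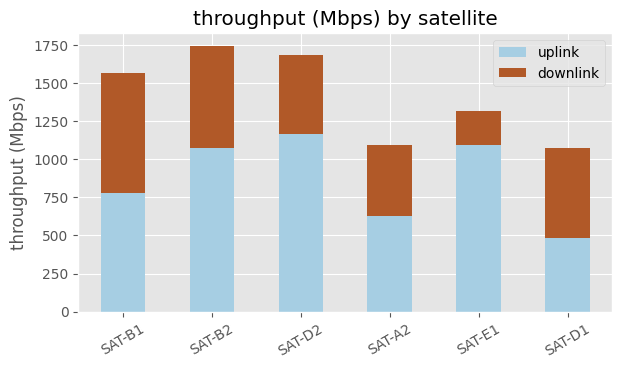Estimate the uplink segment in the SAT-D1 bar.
uplink top ≈ 400, bottom ≈ 0; segment ≈ 400.

≈ 400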